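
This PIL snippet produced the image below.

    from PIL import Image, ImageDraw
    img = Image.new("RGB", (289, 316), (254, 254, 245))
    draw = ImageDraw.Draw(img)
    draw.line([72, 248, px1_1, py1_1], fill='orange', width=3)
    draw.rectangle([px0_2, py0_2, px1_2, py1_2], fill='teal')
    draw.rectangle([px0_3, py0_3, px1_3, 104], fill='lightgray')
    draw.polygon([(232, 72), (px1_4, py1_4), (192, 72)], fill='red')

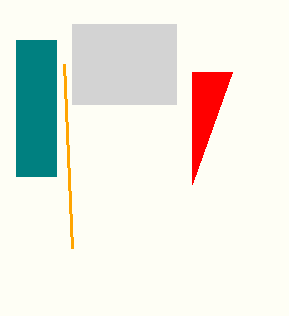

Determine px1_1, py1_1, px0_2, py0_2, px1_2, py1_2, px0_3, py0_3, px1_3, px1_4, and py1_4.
px1_1 = 64
py1_1 = 64
px0_2 = 16
py0_2 = 40
px1_2 = 56
py1_2 = 176
px0_3 = 72
py0_3 = 24
px1_3 = 176
px1_4 = 192
py1_4 = 184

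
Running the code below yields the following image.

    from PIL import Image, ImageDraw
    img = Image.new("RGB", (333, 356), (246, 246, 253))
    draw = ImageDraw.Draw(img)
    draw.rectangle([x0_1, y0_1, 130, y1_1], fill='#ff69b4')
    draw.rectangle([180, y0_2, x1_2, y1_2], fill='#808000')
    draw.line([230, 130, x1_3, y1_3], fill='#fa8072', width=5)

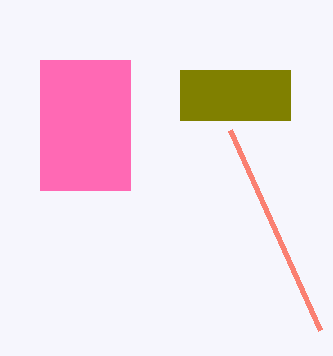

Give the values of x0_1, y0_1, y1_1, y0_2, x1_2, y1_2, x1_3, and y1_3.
x0_1 = 40, y0_1 = 60, y1_1 = 190, y0_2 = 70, x1_2 = 290, y1_2 = 120, x1_3 = 320, y1_3 = 330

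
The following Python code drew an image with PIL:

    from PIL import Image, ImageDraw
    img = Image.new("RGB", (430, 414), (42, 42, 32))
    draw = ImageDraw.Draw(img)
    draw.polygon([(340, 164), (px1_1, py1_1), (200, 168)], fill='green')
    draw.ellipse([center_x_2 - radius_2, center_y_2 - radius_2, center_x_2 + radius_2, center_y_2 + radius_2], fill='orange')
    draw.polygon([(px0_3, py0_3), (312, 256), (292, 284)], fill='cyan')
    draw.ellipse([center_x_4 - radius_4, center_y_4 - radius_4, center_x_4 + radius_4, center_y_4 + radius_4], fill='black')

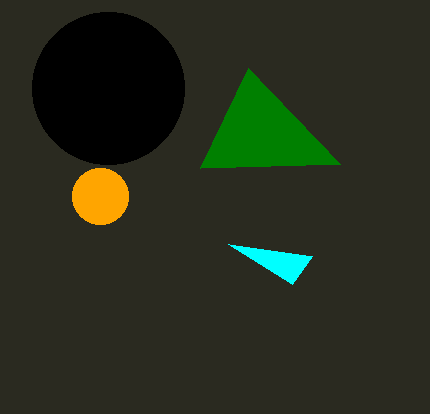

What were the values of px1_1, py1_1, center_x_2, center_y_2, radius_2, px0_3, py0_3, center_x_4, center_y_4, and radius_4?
px1_1 = 248
py1_1 = 68
center_x_2 = 100
center_y_2 = 196
radius_2 = 28
px0_3 = 228
py0_3 = 244
center_x_4 = 108
center_y_4 = 88
radius_4 = 76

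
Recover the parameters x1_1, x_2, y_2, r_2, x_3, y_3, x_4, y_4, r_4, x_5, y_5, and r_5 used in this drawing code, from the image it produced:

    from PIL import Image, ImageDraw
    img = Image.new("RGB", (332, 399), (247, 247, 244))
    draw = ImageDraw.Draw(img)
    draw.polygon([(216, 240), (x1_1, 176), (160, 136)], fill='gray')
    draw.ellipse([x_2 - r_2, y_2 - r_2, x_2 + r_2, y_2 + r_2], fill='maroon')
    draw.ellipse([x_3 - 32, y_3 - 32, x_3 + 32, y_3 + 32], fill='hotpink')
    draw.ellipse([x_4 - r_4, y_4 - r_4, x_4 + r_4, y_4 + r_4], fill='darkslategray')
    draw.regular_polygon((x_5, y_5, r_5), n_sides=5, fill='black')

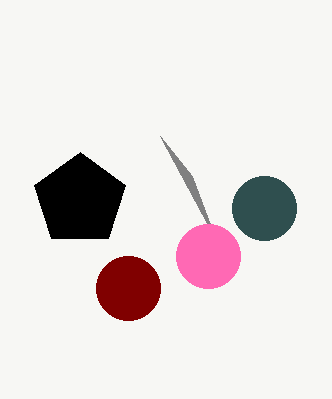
x1_1 = 192; x_2 = 128; y_2 = 288; r_2 = 32; x_3 = 208; y_3 = 256; x_4 = 264; y_4 = 208; r_4 = 32; x_5 = 80; y_5 = 200; r_5 = 48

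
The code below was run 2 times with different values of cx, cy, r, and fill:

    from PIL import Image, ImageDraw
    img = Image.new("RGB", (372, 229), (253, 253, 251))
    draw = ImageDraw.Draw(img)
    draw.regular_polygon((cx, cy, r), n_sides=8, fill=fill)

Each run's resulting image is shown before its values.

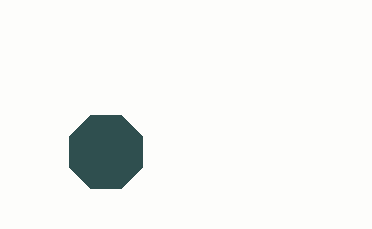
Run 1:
cx = 106; cy = 152; r = 40; fill = 'darkslategray'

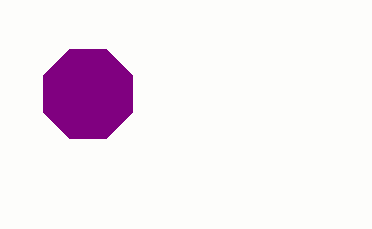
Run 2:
cx = 88; cy = 94; r = 48; fill = 'purple'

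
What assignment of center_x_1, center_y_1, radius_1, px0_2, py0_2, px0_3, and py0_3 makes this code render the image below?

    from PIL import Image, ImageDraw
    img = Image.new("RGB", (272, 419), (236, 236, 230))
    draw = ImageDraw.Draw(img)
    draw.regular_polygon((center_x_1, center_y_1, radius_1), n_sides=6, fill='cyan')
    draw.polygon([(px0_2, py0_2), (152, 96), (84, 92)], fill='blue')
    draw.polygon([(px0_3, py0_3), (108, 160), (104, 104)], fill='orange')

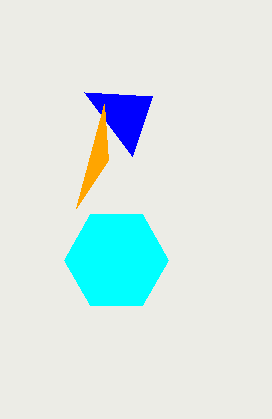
center_x_1 = 116; center_y_1 = 260; radius_1 = 52; px0_2 = 132; py0_2 = 156; px0_3 = 76; py0_3 = 208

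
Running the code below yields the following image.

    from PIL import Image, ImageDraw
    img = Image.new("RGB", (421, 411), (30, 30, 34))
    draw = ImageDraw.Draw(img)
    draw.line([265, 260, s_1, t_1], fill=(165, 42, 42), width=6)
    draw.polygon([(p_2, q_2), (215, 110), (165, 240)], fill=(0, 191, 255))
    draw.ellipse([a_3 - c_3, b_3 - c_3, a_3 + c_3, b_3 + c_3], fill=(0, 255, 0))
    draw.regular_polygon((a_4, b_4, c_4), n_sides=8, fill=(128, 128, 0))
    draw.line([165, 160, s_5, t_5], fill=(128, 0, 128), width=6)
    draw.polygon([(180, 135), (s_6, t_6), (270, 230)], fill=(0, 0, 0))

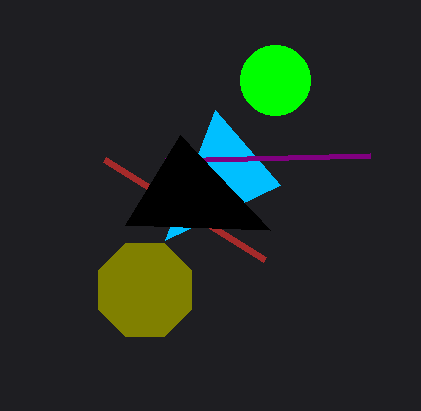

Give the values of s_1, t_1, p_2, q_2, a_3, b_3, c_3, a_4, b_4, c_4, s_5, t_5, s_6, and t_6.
s_1 = 105
t_1 = 160
p_2 = 280
q_2 = 185
a_3 = 275
b_3 = 80
c_3 = 35
a_4 = 145
b_4 = 290
c_4 = 50
s_5 = 370
t_5 = 155
s_6 = 125
t_6 = 225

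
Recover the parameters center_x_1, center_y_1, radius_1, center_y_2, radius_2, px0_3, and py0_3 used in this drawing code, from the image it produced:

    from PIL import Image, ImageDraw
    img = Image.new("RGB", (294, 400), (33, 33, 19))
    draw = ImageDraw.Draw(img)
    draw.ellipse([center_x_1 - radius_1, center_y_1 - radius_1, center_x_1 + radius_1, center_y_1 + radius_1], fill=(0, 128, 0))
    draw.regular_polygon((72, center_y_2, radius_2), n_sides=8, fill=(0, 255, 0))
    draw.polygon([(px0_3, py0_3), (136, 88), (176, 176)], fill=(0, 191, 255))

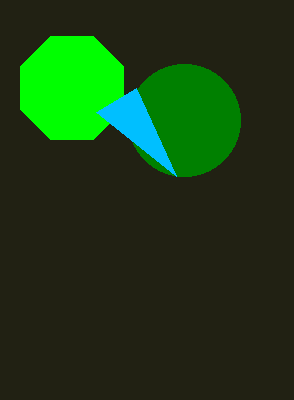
center_x_1 = 184; center_y_1 = 120; radius_1 = 56; center_y_2 = 88; radius_2 = 56; px0_3 = 96; py0_3 = 112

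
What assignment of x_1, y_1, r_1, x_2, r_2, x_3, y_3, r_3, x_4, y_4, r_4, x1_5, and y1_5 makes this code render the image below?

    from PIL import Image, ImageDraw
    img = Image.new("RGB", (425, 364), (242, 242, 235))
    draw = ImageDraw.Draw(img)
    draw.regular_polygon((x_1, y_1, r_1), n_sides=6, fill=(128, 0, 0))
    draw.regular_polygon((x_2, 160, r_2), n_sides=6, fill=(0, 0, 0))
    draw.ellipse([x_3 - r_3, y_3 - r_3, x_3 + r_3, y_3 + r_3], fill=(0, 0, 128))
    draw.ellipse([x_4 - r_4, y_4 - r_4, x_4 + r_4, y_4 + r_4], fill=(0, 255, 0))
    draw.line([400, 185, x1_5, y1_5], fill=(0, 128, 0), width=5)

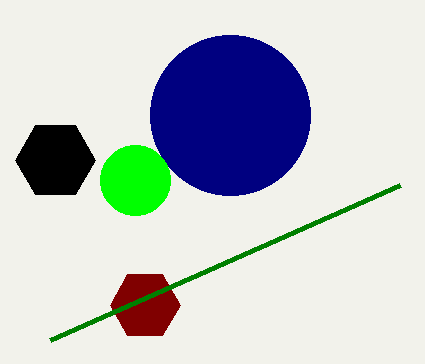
x_1 = 145; y_1 = 305; r_1 = 35; x_2 = 55; r_2 = 40; x_3 = 230; y_3 = 115; r_3 = 80; x_4 = 135; y_4 = 180; r_4 = 35; x1_5 = 50; y1_5 = 340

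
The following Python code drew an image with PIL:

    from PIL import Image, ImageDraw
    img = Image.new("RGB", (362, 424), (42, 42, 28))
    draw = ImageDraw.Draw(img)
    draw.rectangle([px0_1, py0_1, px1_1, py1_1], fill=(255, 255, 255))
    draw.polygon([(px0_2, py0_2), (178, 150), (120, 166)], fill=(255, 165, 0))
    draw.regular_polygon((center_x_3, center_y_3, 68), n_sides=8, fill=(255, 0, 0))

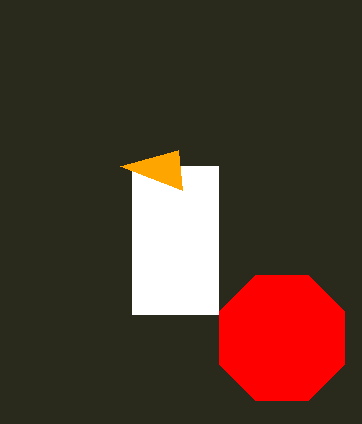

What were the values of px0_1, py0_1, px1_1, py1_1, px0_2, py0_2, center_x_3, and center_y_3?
px0_1 = 132
py0_1 = 166
px1_1 = 218
py1_1 = 314
px0_2 = 182
py0_2 = 190
center_x_3 = 282
center_y_3 = 338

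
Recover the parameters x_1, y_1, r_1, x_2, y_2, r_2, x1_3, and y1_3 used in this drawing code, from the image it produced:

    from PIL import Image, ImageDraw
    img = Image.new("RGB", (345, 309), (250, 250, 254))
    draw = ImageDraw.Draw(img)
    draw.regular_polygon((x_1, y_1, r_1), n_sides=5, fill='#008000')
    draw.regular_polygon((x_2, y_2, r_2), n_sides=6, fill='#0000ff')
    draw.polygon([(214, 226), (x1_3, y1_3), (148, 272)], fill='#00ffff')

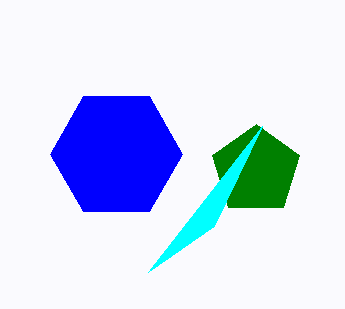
x_1 = 256, y_1 = 170, r_1 = 46, x_2 = 116, y_2 = 154, r_2 = 66, x1_3 = 262, y1_3 = 126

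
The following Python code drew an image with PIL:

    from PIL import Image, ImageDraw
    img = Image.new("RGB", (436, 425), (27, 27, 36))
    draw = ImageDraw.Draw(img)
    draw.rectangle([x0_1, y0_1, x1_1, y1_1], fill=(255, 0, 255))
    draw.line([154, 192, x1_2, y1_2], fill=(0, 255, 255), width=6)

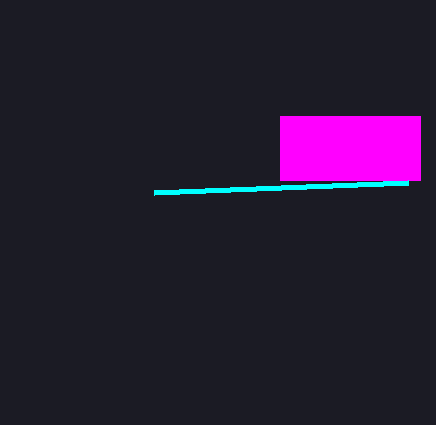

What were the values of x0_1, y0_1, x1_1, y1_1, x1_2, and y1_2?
x0_1 = 280
y0_1 = 116
x1_1 = 420
y1_1 = 180
x1_2 = 408
y1_2 = 182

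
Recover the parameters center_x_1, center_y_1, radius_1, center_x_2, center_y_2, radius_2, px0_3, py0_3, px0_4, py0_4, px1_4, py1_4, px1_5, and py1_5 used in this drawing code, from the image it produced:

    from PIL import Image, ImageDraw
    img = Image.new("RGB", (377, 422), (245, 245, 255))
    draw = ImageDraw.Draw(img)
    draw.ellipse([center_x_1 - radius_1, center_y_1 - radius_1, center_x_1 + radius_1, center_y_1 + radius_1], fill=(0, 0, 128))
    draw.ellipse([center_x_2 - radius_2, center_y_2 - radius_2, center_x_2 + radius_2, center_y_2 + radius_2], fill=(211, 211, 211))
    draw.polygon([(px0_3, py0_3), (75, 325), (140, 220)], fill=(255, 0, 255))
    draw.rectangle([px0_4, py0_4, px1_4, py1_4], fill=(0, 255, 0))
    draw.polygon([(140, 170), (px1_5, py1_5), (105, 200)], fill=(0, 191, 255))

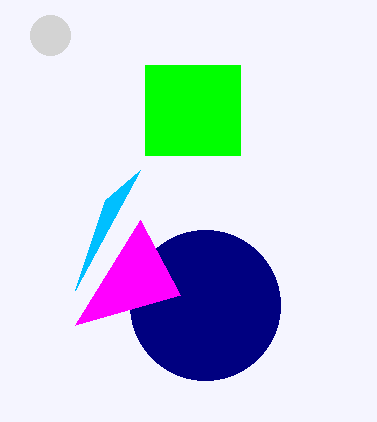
center_x_1 = 205
center_y_1 = 305
radius_1 = 75
center_x_2 = 50
center_y_2 = 35
radius_2 = 20
px0_3 = 180
py0_3 = 295
px0_4 = 145
py0_4 = 65
px1_4 = 240
py1_4 = 155
px1_5 = 75
py1_5 = 290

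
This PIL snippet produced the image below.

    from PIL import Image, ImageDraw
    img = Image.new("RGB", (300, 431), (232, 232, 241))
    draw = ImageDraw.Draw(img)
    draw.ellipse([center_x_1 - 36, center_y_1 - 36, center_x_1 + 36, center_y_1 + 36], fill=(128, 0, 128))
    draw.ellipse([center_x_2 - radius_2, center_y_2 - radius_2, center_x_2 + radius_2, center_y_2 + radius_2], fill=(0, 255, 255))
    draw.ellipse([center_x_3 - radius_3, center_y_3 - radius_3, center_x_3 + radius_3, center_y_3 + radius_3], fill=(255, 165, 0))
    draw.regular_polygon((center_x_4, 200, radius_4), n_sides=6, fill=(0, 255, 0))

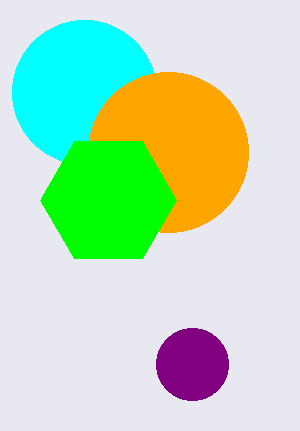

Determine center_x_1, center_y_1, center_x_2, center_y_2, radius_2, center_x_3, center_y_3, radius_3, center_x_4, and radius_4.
center_x_1 = 192, center_y_1 = 364, center_x_2 = 84, center_y_2 = 92, radius_2 = 72, center_x_3 = 168, center_y_3 = 152, radius_3 = 80, center_x_4 = 108, radius_4 = 68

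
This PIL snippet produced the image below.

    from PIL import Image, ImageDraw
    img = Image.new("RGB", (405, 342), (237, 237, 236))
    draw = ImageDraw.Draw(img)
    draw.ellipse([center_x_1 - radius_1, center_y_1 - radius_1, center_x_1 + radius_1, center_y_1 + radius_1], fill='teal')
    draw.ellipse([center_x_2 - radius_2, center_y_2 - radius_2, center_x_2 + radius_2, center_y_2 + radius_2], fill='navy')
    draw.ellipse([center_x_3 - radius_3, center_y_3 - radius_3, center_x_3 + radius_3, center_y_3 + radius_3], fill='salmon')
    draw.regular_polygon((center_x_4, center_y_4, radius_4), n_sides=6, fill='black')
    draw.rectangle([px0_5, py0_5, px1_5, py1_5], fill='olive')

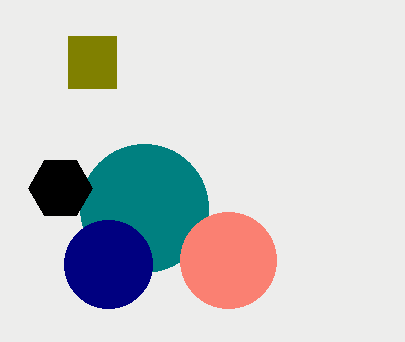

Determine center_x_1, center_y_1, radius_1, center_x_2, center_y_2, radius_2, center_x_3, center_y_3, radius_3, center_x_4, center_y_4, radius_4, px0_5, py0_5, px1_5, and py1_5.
center_x_1 = 144
center_y_1 = 208
radius_1 = 64
center_x_2 = 108
center_y_2 = 264
radius_2 = 44
center_x_3 = 228
center_y_3 = 260
radius_3 = 48
center_x_4 = 60
center_y_4 = 188
radius_4 = 32
px0_5 = 68
py0_5 = 36
px1_5 = 116
py1_5 = 88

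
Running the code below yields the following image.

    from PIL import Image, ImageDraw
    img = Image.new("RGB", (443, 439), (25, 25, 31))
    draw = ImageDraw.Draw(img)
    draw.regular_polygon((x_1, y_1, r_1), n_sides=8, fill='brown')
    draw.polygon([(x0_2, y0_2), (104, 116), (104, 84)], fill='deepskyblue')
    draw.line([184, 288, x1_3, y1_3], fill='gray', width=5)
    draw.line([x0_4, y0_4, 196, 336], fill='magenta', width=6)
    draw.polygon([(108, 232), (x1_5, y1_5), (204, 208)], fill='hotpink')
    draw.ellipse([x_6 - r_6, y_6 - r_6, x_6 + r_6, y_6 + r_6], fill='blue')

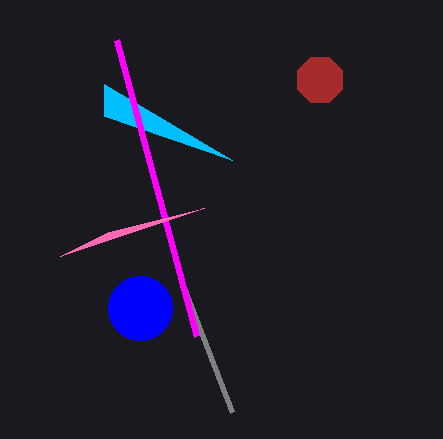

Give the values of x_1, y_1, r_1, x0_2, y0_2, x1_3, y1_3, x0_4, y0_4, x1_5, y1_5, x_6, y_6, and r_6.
x_1 = 320, y_1 = 80, r_1 = 24, x0_2 = 232, y0_2 = 160, x1_3 = 232, y1_3 = 412, x0_4 = 116, y0_4 = 40, x1_5 = 60, y1_5 = 256, x_6 = 140, y_6 = 308, r_6 = 32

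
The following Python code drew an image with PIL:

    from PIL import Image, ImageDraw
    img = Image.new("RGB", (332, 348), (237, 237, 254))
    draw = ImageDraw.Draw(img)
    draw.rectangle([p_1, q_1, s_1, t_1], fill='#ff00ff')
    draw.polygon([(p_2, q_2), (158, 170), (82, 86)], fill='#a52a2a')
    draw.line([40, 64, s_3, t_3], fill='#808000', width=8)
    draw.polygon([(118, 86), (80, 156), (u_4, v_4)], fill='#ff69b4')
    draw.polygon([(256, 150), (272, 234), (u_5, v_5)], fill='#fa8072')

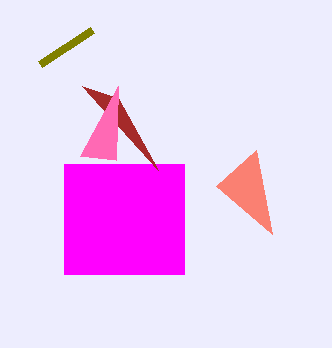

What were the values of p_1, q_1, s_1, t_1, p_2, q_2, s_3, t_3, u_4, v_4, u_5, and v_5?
p_1 = 64; q_1 = 164; s_1 = 184; t_1 = 274; p_2 = 118; q_2 = 98; s_3 = 92; t_3 = 30; u_4 = 116; v_4 = 160; u_5 = 216; v_5 = 186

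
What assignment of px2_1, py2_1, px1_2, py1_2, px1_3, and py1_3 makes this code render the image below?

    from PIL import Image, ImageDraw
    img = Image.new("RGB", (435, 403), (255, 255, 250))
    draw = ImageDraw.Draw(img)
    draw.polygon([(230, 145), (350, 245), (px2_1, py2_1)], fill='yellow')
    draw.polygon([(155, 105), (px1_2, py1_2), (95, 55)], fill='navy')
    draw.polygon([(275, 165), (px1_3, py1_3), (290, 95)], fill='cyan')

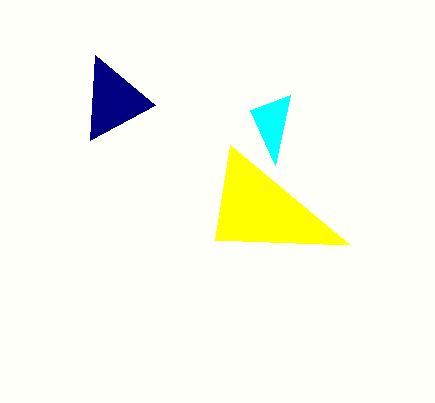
px2_1 = 215; py2_1 = 240; px1_2 = 90; py1_2 = 140; px1_3 = 250; py1_3 = 110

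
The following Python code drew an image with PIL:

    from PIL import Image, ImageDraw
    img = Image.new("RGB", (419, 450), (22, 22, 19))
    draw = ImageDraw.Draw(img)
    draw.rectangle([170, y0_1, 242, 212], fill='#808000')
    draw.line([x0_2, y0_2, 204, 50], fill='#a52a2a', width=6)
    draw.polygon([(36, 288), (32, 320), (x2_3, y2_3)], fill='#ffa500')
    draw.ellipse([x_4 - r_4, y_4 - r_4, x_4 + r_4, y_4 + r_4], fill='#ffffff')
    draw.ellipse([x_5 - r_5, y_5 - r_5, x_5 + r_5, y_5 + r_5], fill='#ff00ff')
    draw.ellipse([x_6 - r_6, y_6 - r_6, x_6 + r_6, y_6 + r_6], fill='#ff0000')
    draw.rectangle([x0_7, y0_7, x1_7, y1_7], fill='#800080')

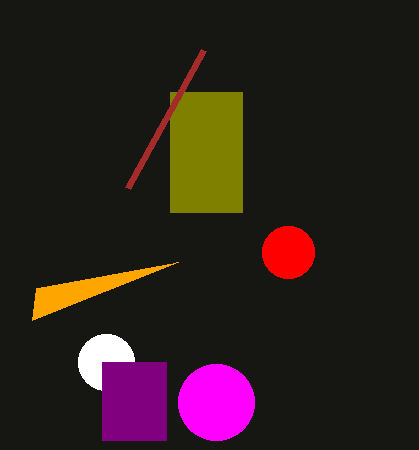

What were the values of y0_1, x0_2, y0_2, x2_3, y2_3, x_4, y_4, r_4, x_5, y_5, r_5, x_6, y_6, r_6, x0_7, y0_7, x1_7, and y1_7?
y0_1 = 92; x0_2 = 128; y0_2 = 188; x2_3 = 178; y2_3 = 262; x_4 = 106; y_4 = 362; r_4 = 28; x_5 = 216; y_5 = 402; r_5 = 38; x_6 = 288; y_6 = 252; r_6 = 26; x0_7 = 102; y0_7 = 362; x1_7 = 166; y1_7 = 440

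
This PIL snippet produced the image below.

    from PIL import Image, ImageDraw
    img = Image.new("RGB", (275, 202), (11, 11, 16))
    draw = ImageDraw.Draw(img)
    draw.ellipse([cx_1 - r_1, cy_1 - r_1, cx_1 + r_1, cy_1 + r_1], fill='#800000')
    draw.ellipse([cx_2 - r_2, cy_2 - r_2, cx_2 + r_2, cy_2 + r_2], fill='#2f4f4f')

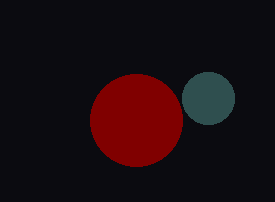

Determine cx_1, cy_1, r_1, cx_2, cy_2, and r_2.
cx_1 = 136; cy_1 = 120; r_1 = 46; cx_2 = 208; cy_2 = 98; r_2 = 26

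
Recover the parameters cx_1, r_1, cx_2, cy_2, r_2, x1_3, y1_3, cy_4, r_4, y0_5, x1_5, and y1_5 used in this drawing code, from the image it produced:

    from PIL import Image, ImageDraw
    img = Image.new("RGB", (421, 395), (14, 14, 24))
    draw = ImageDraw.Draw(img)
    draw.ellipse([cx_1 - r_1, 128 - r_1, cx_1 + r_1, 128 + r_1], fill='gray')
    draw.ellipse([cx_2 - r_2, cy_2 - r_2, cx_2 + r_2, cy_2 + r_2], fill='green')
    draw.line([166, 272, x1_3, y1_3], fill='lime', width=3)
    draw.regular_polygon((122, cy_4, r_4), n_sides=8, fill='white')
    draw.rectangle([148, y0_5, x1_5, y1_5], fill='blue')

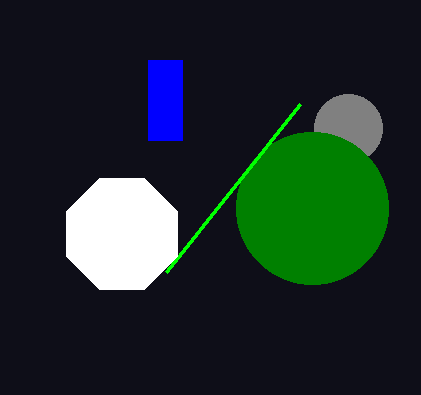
cx_1 = 348, r_1 = 34, cx_2 = 312, cy_2 = 208, r_2 = 76, x1_3 = 300, y1_3 = 104, cy_4 = 234, r_4 = 60, y0_5 = 60, x1_5 = 182, y1_5 = 140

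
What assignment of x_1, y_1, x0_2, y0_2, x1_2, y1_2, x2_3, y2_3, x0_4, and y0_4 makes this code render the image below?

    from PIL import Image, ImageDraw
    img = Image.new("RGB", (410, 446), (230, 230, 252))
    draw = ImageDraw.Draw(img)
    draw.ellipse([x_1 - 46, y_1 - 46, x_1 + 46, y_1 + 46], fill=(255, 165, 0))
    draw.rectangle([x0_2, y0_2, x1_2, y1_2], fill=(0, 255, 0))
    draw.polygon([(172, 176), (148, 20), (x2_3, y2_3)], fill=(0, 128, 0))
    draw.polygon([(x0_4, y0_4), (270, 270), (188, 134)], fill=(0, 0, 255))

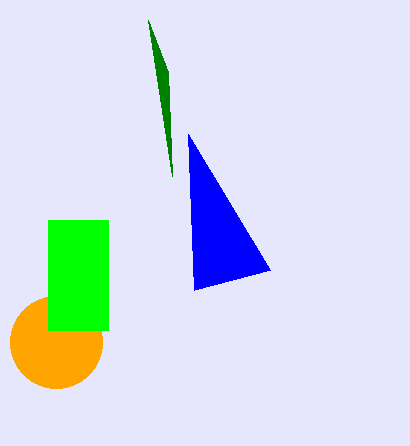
x_1 = 56; y_1 = 342; x0_2 = 48; y0_2 = 220; x1_2 = 108; y1_2 = 330; x2_3 = 168; y2_3 = 72; x0_4 = 194; y0_4 = 290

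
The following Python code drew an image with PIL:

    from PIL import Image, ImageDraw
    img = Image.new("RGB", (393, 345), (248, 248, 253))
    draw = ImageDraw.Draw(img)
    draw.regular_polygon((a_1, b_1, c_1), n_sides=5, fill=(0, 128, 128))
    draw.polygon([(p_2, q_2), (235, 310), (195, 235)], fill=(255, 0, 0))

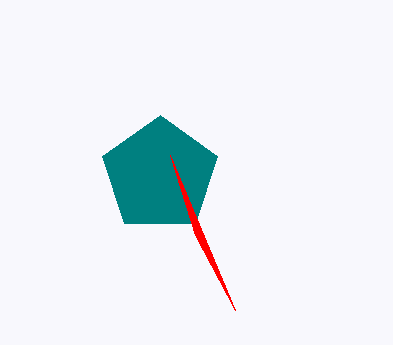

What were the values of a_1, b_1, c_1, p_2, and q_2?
a_1 = 160; b_1 = 175; c_1 = 60; p_2 = 170; q_2 = 155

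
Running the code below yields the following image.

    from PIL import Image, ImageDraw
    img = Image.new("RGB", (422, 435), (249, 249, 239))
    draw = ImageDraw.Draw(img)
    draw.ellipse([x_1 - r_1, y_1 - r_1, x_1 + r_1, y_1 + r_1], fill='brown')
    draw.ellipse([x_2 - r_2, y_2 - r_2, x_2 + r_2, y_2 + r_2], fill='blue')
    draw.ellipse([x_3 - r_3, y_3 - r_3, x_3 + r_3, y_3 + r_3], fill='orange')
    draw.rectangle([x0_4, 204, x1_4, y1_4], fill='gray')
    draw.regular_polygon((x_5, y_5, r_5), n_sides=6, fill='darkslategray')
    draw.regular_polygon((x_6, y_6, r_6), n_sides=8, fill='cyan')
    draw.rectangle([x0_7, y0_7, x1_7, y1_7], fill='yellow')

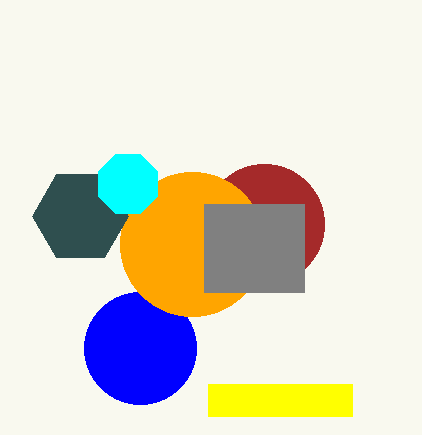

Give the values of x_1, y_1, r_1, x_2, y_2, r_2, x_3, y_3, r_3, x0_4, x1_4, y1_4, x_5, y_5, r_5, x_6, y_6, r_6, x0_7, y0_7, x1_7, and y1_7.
x_1 = 264
y_1 = 224
r_1 = 60
x_2 = 140
y_2 = 348
r_2 = 56
x_3 = 192
y_3 = 244
r_3 = 72
x0_4 = 204
x1_4 = 304
y1_4 = 292
x_5 = 80
y_5 = 216
r_5 = 48
x_6 = 128
y_6 = 184
r_6 = 32
x0_7 = 208
y0_7 = 384
x1_7 = 352
y1_7 = 416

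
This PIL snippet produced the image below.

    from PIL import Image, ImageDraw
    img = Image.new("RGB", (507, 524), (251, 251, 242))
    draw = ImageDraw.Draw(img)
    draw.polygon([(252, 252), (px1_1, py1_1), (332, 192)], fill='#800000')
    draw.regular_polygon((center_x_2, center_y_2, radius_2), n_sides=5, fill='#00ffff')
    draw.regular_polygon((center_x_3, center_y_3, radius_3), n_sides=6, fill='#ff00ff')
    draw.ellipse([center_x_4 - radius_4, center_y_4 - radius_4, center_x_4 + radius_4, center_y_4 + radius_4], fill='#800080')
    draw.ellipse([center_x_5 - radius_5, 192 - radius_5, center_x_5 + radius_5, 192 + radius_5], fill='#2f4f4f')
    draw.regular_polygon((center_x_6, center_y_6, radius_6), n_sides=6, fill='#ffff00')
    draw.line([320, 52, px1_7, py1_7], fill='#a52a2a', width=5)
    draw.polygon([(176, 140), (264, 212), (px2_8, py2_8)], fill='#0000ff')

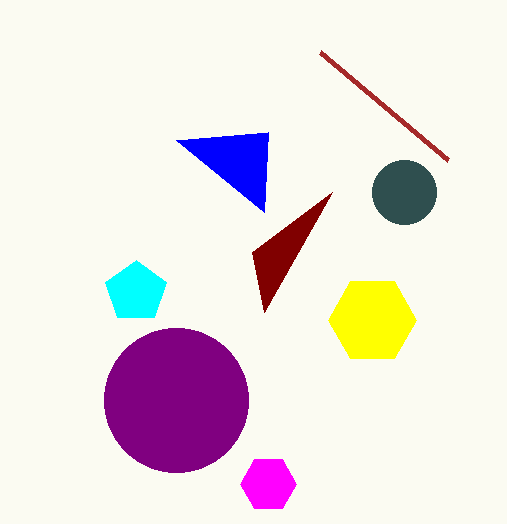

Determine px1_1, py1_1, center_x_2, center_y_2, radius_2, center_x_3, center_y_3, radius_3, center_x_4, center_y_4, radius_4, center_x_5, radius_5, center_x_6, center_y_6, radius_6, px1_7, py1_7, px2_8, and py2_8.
px1_1 = 264; py1_1 = 312; center_x_2 = 136; center_y_2 = 292; radius_2 = 32; center_x_3 = 268; center_y_3 = 484; radius_3 = 28; center_x_4 = 176; center_y_4 = 400; radius_4 = 72; center_x_5 = 404; radius_5 = 32; center_x_6 = 372; center_y_6 = 320; radius_6 = 44; px1_7 = 448; py1_7 = 160; px2_8 = 268; py2_8 = 132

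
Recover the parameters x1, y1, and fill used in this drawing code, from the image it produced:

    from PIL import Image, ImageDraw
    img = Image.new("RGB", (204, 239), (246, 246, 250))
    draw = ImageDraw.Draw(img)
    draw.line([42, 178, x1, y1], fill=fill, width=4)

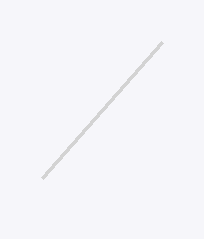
x1 = 162, y1 = 42, fill = 'lightgray'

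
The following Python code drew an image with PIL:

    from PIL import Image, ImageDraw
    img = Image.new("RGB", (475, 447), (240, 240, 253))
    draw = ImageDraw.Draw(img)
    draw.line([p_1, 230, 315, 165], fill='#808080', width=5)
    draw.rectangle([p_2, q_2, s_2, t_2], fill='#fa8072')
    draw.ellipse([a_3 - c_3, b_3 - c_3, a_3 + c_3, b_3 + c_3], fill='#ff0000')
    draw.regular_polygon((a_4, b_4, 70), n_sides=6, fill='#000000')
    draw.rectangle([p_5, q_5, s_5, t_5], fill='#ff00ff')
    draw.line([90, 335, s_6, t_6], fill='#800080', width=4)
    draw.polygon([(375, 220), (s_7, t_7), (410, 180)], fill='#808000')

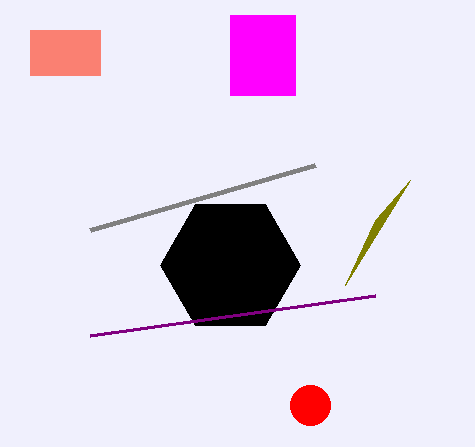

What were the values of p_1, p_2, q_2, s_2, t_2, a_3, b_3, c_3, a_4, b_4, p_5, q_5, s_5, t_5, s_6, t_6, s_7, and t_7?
p_1 = 90
p_2 = 30
q_2 = 30
s_2 = 100
t_2 = 75
a_3 = 310
b_3 = 405
c_3 = 20
a_4 = 230
b_4 = 265
p_5 = 230
q_5 = 15
s_5 = 295
t_5 = 95
s_6 = 375
t_6 = 295
s_7 = 345
t_7 = 285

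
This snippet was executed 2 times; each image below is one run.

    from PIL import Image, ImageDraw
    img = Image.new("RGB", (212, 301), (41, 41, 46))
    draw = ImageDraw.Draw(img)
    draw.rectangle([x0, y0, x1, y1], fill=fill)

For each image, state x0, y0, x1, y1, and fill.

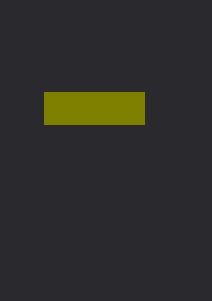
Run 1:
x0 = 44
y0 = 92
x1 = 144
y1 = 124
fill = 'olive'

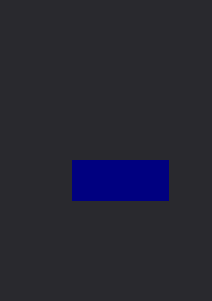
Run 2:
x0 = 72; y0 = 160; x1 = 168; y1 = 200; fill = 'navy'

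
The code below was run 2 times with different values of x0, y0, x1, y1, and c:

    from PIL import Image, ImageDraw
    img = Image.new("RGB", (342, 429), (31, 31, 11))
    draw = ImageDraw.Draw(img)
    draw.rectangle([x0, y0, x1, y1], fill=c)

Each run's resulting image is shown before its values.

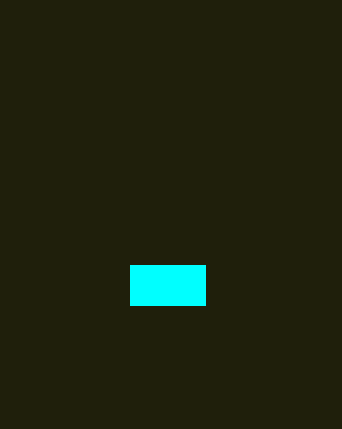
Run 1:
x0 = 130; y0 = 265; x1 = 205; y1 = 305; c = 'cyan'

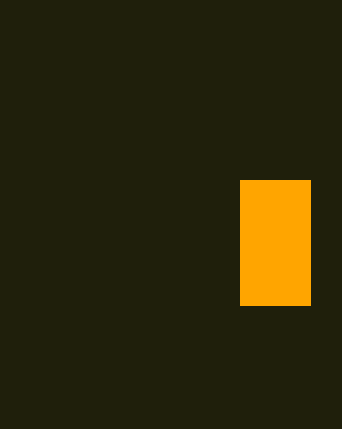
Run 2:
x0 = 240; y0 = 180; x1 = 310; y1 = 305; c = 'orange'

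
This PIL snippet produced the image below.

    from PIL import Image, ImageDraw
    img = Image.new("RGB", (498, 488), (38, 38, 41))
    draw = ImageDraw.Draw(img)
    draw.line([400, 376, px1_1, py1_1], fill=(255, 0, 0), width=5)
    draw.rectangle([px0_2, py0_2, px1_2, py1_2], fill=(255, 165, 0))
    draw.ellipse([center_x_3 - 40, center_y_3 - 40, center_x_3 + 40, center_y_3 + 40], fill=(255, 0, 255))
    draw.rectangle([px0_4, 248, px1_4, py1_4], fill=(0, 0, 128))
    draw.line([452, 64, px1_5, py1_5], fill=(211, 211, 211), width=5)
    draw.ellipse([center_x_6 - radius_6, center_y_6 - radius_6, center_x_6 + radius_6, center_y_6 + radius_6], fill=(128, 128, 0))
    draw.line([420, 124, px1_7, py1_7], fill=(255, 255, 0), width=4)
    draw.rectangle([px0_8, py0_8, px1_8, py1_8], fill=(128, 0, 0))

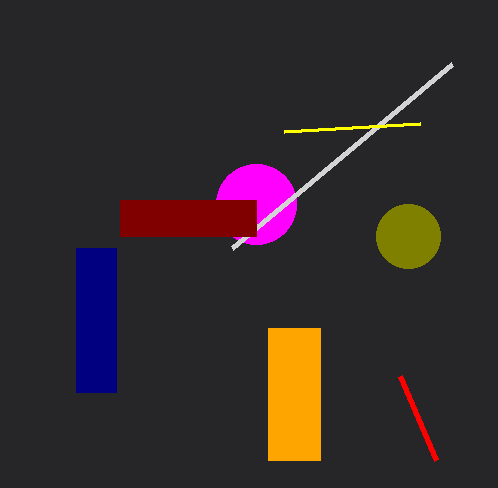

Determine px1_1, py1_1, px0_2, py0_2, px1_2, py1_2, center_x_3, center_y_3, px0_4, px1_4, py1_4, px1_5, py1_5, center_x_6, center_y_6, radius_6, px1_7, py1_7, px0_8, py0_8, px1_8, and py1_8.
px1_1 = 436; py1_1 = 460; px0_2 = 268; py0_2 = 328; px1_2 = 320; py1_2 = 460; center_x_3 = 256; center_y_3 = 204; px0_4 = 76; px1_4 = 116; py1_4 = 392; px1_5 = 232; py1_5 = 248; center_x_6 = 408; center_y_6 = 236; radius_6 = 32; px1_7 = 284; py1_7 = 132; px0_8 = 120; py0_8 = 200; px1_8 = 256; py1_8 = 236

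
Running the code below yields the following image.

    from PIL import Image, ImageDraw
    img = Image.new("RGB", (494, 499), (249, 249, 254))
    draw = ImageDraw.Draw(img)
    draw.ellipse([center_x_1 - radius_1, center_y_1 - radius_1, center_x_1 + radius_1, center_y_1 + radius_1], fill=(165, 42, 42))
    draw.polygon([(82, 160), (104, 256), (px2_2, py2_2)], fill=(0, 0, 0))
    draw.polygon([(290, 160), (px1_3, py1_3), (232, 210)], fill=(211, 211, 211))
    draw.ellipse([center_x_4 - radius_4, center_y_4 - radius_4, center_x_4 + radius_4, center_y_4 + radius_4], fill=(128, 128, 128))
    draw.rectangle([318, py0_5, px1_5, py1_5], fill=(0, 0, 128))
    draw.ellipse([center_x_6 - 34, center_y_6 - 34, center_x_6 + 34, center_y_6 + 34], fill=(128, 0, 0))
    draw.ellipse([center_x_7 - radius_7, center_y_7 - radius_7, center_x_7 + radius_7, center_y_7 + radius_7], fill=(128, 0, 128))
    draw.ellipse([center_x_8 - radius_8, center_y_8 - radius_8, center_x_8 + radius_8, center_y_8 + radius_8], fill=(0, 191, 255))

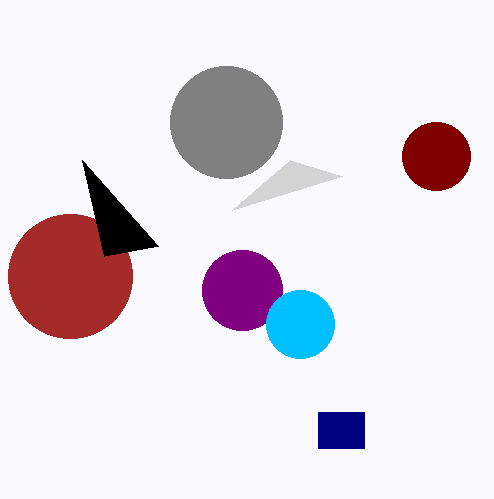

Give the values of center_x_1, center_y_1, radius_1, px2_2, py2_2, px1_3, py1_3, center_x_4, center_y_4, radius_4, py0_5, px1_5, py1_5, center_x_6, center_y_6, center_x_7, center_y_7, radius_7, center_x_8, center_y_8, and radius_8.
center_x_1 = 70
center_y_1 = 276
radius_1 = 62
px2_2 = 158
py2_2 = 246
px1_3 = 342
py1_3 = 176
center_x_4 = 226
center_y_4 = 122
radius_4 = 56
py0_5 = 412
px1_5 = 364
py1_5 = 448
center_x_6 = 436
center_y_6 = 156
center_x_7 = 242
center_y_7 = 290
radius_7 = 40
center_x_8 = 300
center_y_8 = 324
radius_8 = 34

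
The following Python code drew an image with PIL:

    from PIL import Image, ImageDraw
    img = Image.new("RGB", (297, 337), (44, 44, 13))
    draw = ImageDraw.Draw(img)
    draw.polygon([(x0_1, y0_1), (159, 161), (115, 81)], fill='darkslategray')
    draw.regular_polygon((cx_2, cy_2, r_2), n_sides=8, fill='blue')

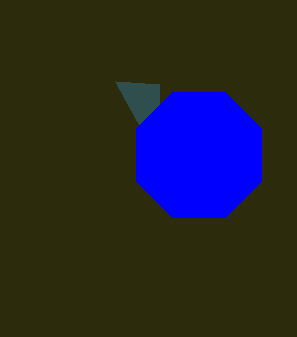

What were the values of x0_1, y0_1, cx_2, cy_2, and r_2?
x0_1 = 159
y0_1 = 84
cx_2 = 199
cy_2 = 155
r_2 = 68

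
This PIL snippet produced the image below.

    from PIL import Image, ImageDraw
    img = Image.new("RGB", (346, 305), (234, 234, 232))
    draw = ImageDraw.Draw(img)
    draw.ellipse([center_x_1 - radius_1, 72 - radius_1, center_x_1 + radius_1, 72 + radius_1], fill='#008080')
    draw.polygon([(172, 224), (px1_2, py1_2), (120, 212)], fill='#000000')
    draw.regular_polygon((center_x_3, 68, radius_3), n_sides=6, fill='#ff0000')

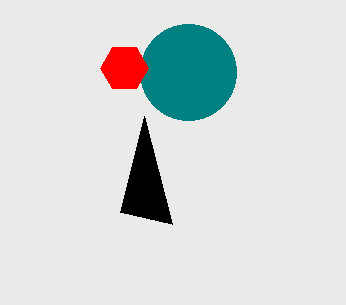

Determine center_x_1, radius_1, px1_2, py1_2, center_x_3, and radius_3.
center_x_1 = 188, radius_1 = 48, px1_2 = 144, py1_2 = 116, center_x_3 = 124, radius_3 = 24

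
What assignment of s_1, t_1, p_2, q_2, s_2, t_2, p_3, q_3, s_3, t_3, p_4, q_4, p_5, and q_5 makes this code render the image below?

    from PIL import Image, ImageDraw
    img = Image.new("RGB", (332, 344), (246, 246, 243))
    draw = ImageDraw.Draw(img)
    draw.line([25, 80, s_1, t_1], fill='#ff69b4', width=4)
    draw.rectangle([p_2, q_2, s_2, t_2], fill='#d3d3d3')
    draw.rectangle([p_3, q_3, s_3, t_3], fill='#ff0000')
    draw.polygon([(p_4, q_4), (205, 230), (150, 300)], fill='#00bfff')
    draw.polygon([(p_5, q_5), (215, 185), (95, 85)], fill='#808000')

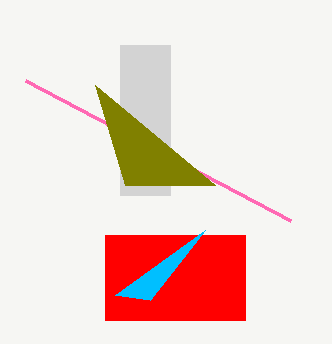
s_1 = 290; t_1 = 220; p_2 = 120; q_2 = 45; s_2 = 170; t_2 = 195; p_3 = 105; q_3 = 235; s_3 = 245; t_3 = 320; p_4 = 115; q_4 = 295; p_5 = 125; q_5 = 185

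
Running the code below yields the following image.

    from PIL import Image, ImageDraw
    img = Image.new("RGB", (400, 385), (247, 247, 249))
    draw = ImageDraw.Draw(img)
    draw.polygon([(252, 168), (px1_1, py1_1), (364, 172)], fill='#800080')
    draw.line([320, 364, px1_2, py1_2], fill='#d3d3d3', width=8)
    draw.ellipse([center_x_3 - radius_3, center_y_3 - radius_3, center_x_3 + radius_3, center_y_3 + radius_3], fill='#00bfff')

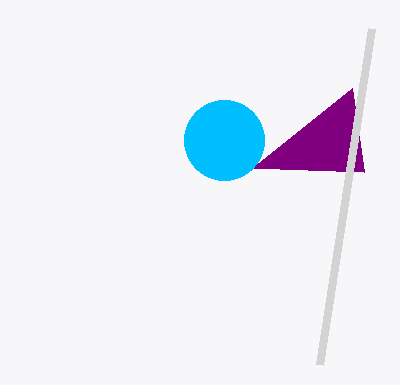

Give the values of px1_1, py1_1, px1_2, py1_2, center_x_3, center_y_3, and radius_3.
px1_1 = 352, py1_1 = 88, px1_2 = 372, py1_2 = 28, center_x_3 = 224, center_y_3 = 140, radius_3 = 40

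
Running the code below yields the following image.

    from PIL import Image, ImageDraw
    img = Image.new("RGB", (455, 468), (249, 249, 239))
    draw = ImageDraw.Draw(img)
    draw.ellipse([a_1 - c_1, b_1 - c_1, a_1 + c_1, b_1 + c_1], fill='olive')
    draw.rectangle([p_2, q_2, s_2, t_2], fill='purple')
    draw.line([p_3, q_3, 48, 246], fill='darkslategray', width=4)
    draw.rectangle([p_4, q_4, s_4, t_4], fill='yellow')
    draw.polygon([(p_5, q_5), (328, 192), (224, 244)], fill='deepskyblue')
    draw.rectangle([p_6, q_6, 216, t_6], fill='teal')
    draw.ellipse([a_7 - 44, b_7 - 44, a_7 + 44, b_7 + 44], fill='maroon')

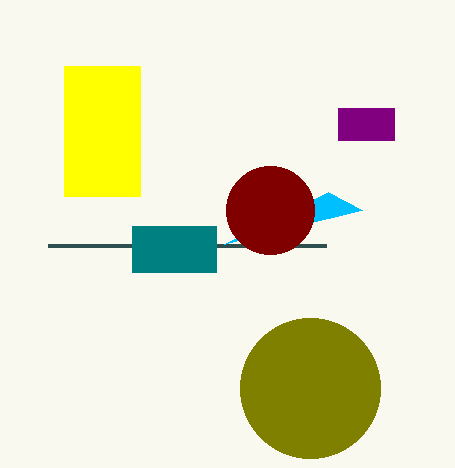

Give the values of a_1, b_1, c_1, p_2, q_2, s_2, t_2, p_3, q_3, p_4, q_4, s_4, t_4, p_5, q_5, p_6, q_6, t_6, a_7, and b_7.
a_1 = 310; b_1 = 388; c_1 = 70; p_2 = 338; q_2 = 108; s_2 = 394; t_2 = 140; p_3 = 326; q_3 = 246; p_4 = 64; q_4 = 66; s_4 = 140; t_4 = 196; p_5 = 362; q_5 = 210; p_6 = 132; q_6 = 226; t_6 = 272; a_7 = 270; b_7 = 210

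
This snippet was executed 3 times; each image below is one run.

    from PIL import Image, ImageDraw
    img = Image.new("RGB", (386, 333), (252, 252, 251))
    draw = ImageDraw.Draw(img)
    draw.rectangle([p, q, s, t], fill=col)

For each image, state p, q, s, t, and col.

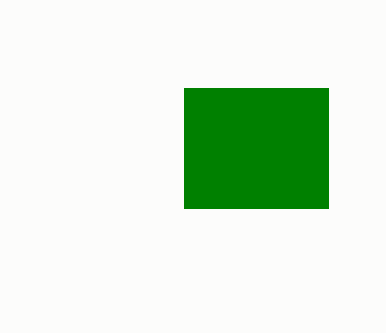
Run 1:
p = 184; q = 88; s = 328; t = 208; col = 'green'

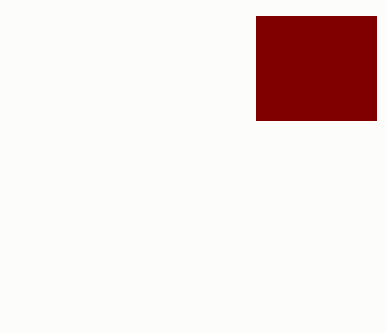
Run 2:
p = 256; q = 16; s = 376; t = 120; col = 'maroon'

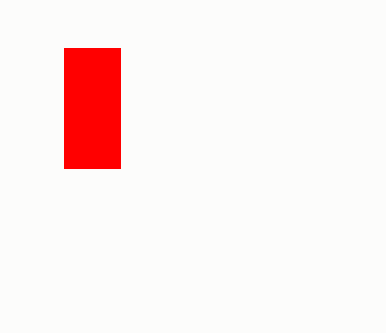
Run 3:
p = 64
q = 48
s = 120
t = 168
col = 'red'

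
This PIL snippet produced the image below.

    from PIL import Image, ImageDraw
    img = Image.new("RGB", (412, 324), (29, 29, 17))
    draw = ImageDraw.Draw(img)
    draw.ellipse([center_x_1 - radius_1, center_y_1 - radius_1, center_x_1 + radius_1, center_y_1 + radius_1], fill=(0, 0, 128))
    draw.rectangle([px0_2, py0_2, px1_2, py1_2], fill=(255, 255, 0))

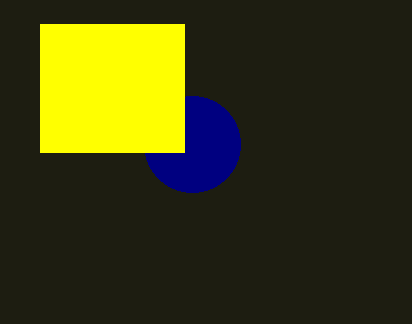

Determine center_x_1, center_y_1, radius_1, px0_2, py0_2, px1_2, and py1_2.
center_x_1 = 192; center_y_1 = 144; radius_1 = 48; px0_2 = 40; py0_2 = 24; px1_2 = 184; py1_2 = 152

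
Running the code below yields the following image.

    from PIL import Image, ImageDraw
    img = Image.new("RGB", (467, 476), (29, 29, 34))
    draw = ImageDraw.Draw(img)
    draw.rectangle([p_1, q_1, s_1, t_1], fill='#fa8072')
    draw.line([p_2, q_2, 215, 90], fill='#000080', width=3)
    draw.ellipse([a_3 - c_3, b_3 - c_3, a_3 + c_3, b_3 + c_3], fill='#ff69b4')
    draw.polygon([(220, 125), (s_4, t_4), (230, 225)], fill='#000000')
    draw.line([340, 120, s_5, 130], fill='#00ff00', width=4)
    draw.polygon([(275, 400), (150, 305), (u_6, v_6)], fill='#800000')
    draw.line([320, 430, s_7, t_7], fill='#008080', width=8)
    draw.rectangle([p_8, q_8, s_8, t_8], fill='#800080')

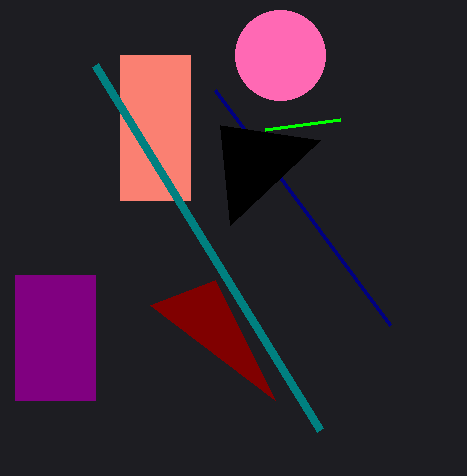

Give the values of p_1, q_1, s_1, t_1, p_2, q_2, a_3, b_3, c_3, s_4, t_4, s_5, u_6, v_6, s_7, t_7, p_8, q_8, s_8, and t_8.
p_1 = 120; q_1 = 55; s_1 = 190; t_1 = 200; p_2 = 390; q_2 = 325; a_3 = 280; b_3 = 55; c_3 = 45; s_4 = 320; t_4 = 140; s_5 = 265; u_6 = 215; v_6 = 280; s_7 = 95; t_7 = 65; p_8 = 15; q_8 = 275; s_8 = 95; t_8 = 400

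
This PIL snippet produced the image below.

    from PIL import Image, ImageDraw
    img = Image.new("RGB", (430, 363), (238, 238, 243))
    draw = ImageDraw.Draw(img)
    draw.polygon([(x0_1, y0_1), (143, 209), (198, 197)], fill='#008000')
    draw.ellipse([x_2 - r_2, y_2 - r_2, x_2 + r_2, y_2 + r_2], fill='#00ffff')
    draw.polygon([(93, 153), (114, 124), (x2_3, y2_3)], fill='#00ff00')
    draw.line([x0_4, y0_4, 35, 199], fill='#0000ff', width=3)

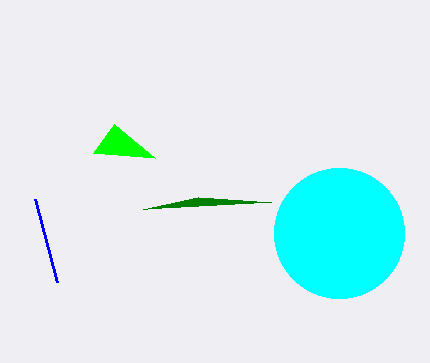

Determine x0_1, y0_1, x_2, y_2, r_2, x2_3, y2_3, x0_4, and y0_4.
x0_1 = 271; y0_1 = 202; x_2 = 339; y_2 = 233; r_2 = 65; x2_3 = 155; y2_3 = 158; x0_4 = 57; y0_4 = 282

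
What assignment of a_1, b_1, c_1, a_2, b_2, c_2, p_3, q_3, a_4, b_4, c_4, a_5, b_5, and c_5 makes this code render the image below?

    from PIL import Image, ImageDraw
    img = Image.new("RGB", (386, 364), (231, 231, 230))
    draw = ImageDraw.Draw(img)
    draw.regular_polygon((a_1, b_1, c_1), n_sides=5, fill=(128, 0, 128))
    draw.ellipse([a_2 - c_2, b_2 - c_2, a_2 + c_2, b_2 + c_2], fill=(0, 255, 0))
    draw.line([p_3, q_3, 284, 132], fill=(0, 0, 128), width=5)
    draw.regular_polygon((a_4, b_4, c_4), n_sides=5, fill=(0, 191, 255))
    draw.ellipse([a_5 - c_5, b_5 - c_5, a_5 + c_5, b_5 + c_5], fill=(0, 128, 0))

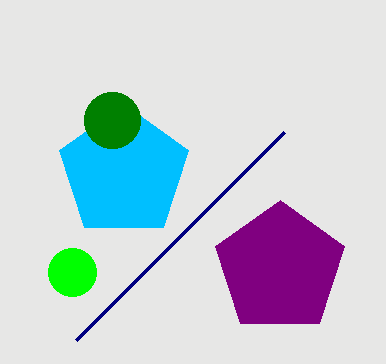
a_1 = 280, b_1 = 268, c_1 = 68, a_2 = 72, b_2 = 272, c_2 = 24, p_3 = 76, q_3 = 340, a_4 = 124, b_4 = 172, c_4 = 68, a_5 = 112, b_5 = 120, c_5 = 28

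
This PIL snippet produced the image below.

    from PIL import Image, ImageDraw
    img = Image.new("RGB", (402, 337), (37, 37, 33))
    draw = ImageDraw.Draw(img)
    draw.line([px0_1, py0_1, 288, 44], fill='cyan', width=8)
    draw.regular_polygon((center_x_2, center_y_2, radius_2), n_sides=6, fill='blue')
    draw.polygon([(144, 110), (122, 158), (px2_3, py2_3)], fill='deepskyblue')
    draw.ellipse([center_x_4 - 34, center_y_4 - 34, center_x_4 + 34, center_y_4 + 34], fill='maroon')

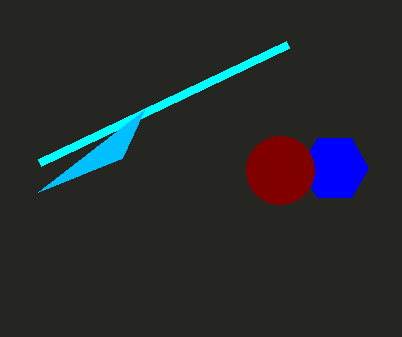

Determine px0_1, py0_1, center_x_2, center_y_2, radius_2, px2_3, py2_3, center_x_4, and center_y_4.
px0_1 = 40; py0_1 = 162; center_x_2 = 334; center_y_2 = 168; radius_2 = 34; px2_3 = 38; py2_3 = 192; center_x_4 = 280; center_y_4 = 170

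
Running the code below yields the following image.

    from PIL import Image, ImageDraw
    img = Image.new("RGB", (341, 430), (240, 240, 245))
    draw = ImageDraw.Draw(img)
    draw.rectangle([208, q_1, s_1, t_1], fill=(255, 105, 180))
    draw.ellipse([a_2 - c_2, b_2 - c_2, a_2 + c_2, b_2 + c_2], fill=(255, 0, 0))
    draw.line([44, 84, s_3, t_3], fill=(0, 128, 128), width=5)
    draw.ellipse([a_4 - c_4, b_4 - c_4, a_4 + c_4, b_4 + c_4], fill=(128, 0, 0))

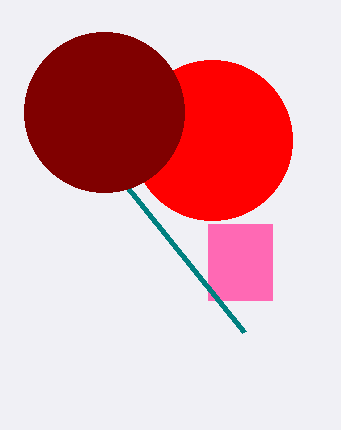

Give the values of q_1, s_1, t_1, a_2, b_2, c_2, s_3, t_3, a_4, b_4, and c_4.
q_1 = 224
s_1 = 272
t_1 = 300
a_2 = 212
b_2 = 140
c_2 = 80
s_3 = 244
t_3 = 332
a_4 = 104
b_4 = 112
c_4 = 80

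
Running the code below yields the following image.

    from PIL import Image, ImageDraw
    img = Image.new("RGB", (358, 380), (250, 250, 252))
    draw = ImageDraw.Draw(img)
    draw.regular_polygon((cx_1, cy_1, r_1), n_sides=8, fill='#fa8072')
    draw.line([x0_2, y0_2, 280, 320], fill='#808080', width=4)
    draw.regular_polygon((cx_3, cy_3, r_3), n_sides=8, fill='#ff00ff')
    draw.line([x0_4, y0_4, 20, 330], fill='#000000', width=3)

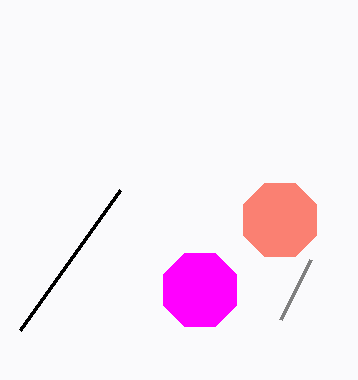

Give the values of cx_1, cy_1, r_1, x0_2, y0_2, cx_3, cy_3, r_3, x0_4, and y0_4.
cx_1 = 280; cy_1 = 220; r_1 = 40; x0_2 = 310; y0_2 = 260; cx_3 = 200; cy_3 = 290; r_3 = 40; x0_4 = 120; y0_4 = 190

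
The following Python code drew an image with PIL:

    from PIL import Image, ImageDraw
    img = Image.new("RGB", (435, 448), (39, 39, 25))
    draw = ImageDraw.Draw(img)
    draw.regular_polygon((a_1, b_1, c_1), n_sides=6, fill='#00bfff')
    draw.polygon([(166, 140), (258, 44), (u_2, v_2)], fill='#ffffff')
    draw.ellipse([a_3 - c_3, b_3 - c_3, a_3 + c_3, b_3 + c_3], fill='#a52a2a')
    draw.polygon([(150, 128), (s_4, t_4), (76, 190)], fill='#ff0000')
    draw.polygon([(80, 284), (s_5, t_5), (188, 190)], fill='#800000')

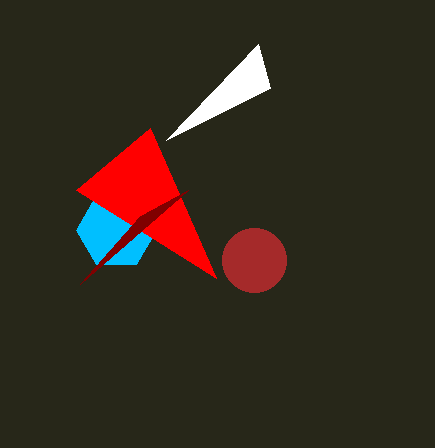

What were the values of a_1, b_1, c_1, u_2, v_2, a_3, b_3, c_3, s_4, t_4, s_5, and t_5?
a_1 = 116; b_1 = 230; c_1 = 40; u_2 = 270; v_2 = 88; a_3 = 254; b_3 = 260; c_3 = 32; s_4 = 216; t_4 = 278; s_5 = 140; t_5 = 216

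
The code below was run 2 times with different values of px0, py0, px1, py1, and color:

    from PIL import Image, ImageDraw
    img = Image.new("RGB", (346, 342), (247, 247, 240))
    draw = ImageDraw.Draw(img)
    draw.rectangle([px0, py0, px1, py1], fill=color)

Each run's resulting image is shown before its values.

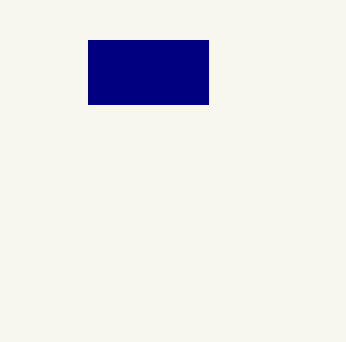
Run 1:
px0 = 88
py0 = 40
px1 = 208
py1 = 104
color = 'navy'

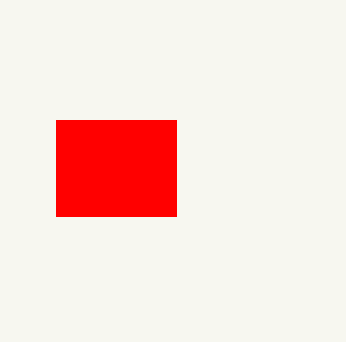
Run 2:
px0 = 56
py0 = 120
px1 = 176
py1 = 216
color = 'red'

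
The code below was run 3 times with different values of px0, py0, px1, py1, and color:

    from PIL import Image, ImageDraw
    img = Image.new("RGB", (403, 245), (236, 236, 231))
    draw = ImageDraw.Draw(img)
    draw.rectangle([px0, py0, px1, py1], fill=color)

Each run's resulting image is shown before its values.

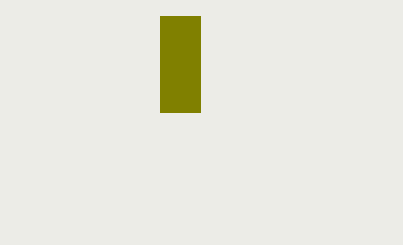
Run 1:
px0 = 160; py0 = 16; px1 = 200; py1 = 112; color = 'olive'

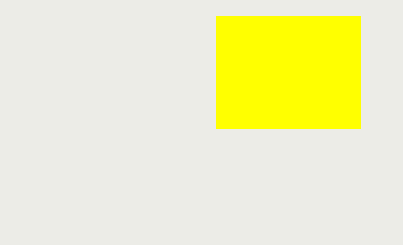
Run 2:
px0 = 216; py0 = 16; px1 = 360; py1 = 128; color = 'yellow'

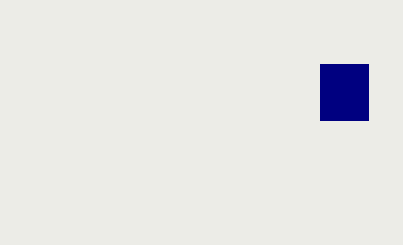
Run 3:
px0 = 320, py0 = 64, px1 = 368, py1 = 120, color = 'navy'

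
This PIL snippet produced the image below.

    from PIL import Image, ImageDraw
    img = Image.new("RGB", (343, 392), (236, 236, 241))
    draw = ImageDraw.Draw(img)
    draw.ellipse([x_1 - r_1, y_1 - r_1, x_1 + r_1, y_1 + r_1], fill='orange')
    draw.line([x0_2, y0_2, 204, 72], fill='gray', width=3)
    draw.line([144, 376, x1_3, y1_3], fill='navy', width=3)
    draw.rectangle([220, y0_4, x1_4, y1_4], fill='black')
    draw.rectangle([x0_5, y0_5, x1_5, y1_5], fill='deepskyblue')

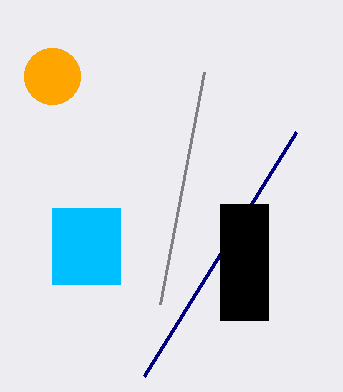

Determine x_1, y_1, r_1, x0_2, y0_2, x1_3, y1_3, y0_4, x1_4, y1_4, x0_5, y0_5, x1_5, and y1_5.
x_1 = 52; y_1 = 76; r_1 = 28; x0_2 = 160; y0_2 = 304; x1_3 = 296; y1_3 = 132; y0_4 = 204; x1_4 = 268; y1_4 = 320; x0_5 = 52; y0_5 = 208; x1_5 = 120; y1_5 = 284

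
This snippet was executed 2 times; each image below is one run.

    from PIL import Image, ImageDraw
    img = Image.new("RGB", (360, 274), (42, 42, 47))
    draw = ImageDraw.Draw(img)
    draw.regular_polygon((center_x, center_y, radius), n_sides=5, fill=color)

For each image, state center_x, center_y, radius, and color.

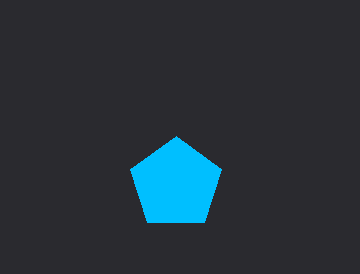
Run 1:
center_x = 176; center_y = 184; radius = 48; color = 'deepskyblue'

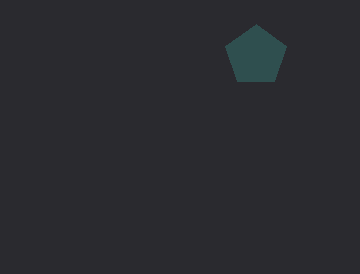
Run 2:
center_x = 256; center_y = 56; radius = 32; color = 'darkslategray'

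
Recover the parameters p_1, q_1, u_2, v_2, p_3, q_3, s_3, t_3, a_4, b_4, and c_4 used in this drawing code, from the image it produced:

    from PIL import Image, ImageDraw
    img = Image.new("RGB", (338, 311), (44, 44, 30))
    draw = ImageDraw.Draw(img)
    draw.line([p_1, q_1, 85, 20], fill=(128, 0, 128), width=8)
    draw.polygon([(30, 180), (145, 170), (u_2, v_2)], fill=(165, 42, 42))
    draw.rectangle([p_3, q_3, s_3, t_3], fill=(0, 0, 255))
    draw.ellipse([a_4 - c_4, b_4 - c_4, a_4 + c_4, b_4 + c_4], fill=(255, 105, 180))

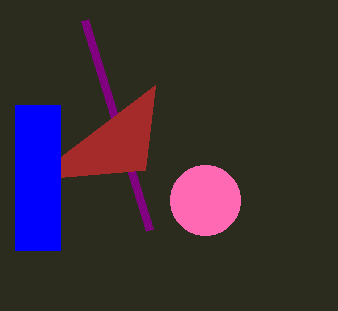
p_1 = 150
q_1 = 230
u_2 = 155
v_2 = 85
p_3 = 15
q_3 = 105
s_3 = 60
t_3 = 250
a_4 = 205
b_4 = 200
c_4 = 35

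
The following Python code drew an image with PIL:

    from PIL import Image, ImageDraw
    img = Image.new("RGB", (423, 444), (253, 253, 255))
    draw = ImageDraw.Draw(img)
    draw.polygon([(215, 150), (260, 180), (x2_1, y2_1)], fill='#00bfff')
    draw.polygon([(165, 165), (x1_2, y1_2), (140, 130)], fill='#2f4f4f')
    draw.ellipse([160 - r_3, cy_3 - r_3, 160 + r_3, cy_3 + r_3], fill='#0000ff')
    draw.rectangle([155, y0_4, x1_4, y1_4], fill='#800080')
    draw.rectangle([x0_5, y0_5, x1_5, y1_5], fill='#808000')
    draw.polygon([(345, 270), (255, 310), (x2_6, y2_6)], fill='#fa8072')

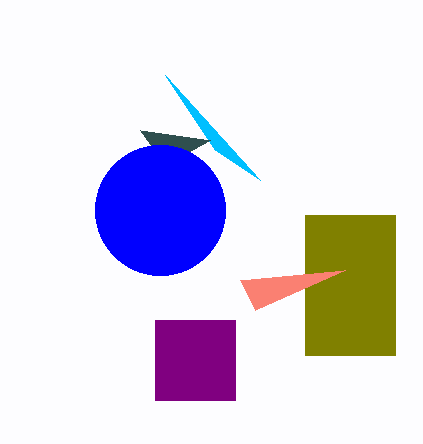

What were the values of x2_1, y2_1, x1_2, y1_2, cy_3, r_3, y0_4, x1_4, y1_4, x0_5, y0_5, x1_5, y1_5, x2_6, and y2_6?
x2_1 = 165; y2_1 = 75; x1_2 = 210; y1_2 = 140; cy_3 = 210; r_3 = 65; y0_4 = 320; x1_4 = 235; y1_4 = 400; x0_5 = 305; y0_5 = 215; x1_5 = 395; y1_5 = 355; x2_6 = 240; y2_6 = 280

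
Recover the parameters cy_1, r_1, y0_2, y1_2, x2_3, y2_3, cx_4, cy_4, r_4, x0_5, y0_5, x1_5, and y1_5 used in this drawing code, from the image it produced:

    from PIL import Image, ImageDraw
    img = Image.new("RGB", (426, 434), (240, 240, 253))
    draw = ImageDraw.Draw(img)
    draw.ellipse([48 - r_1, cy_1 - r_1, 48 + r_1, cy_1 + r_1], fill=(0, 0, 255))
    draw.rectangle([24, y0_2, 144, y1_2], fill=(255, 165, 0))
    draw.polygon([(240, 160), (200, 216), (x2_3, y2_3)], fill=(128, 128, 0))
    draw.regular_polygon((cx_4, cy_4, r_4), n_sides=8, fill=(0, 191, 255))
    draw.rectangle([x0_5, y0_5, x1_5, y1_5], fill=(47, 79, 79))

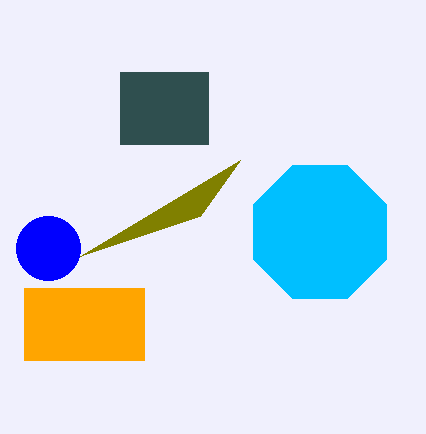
cy_1 = 248
r_1 = 32
y0_2 = 288
y1_2 = 360
x2_3 = 80
y2_3 = 256
cx_4 = 320
cy_4 = 232
r_4 = 72
x0_5 = 120
y0_5 = 72
x1_5 = 208
y1_5 = 144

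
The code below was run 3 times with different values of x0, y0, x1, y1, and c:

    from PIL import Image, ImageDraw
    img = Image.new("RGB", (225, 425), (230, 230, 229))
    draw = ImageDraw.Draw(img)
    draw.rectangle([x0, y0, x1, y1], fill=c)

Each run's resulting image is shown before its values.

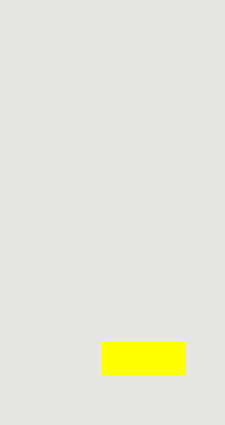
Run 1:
x0 = 102; y0 = 342; x1 = 185; y1 = 374; c = 'yellow'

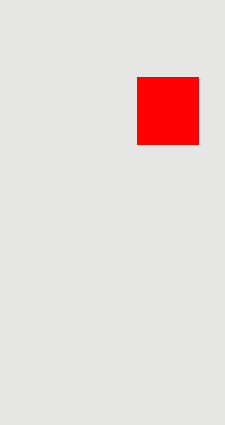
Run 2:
x0 = 137
y0 = 77
x1 = 198
y1 = 144
c = 'red'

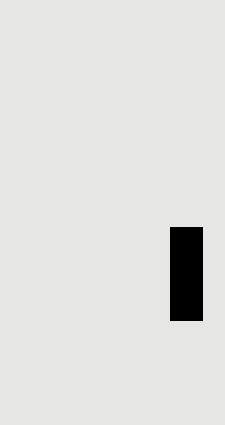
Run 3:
x0 = 170
y0 = 227
x1 = 202
y1 = 320
c = 'black'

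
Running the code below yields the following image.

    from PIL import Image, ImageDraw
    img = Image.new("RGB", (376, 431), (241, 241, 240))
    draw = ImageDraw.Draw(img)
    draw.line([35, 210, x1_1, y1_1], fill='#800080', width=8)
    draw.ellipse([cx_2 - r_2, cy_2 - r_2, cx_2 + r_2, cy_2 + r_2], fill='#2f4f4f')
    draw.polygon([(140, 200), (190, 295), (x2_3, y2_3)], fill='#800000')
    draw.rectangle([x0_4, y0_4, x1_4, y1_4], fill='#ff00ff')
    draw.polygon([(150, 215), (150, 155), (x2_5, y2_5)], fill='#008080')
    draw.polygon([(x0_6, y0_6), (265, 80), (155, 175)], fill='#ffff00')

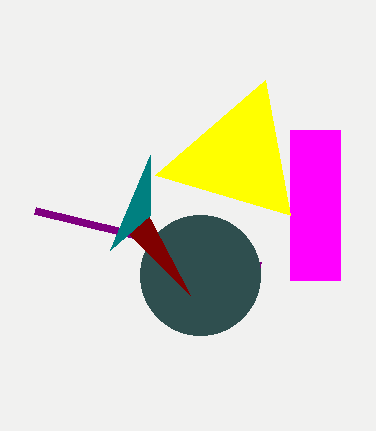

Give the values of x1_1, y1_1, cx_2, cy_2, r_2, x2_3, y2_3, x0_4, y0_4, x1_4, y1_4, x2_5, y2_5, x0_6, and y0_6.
x1_1 = 260, y1_1 = 265, cx_2 = 200, cy_2 = 275, r_2 = 60, x2_3 = 130, y2_3 = 235, x0_4 = 290, y0_4 = 130, x1_4 = 340, y1_4 = 280, x2_5 = 110, y2_5 = 250, x0_6 = 290, y0_6 = 215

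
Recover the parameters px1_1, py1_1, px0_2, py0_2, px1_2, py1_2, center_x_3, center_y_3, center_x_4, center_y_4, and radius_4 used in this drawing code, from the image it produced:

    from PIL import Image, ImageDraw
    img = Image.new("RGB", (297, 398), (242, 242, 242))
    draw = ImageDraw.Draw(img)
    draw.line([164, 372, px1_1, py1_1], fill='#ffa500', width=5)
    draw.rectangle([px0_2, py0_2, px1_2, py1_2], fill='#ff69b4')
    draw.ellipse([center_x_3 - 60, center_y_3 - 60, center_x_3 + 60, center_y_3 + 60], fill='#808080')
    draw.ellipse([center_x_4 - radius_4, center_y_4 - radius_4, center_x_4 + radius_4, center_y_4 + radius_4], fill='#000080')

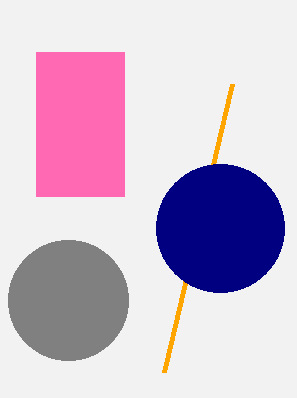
px1_1 = 232, py1_1 = 84, px0_2 = 36, py0_2 = 52, px1_2 = 124, py1_2 = 196, center_x_3 = 68, center_y_3 = 300, center_x_4 = 220, center_y_4 = 228, radius_4 = 64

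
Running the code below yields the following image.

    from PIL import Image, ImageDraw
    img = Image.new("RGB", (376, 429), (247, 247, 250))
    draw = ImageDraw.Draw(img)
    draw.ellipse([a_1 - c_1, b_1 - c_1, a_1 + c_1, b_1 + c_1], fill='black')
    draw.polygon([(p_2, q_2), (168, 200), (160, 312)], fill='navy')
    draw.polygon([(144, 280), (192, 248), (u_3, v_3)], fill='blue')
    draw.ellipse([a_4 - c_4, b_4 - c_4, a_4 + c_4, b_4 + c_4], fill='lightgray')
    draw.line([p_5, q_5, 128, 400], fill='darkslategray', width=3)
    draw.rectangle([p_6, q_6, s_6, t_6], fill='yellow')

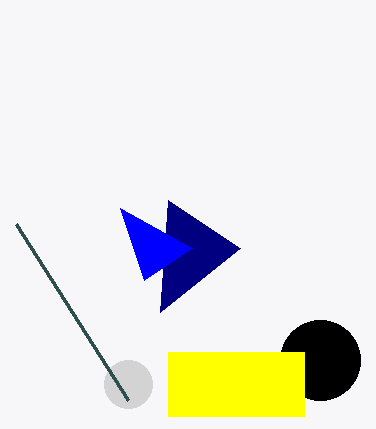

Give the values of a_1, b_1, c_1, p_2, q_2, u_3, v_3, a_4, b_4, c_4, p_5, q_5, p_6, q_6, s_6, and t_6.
a_1 = 320, b_1 = 360, c_1 = 40, p_2 = 240, q_2 = 248, u_3 = 120, v_3 = 208, a_4 = 128, b_4 = 384, c_4 = 24, p_5 = 16, q_5 = 224, p_6 = 168, q_6 = 352, s_6 = 304, t_6 = 416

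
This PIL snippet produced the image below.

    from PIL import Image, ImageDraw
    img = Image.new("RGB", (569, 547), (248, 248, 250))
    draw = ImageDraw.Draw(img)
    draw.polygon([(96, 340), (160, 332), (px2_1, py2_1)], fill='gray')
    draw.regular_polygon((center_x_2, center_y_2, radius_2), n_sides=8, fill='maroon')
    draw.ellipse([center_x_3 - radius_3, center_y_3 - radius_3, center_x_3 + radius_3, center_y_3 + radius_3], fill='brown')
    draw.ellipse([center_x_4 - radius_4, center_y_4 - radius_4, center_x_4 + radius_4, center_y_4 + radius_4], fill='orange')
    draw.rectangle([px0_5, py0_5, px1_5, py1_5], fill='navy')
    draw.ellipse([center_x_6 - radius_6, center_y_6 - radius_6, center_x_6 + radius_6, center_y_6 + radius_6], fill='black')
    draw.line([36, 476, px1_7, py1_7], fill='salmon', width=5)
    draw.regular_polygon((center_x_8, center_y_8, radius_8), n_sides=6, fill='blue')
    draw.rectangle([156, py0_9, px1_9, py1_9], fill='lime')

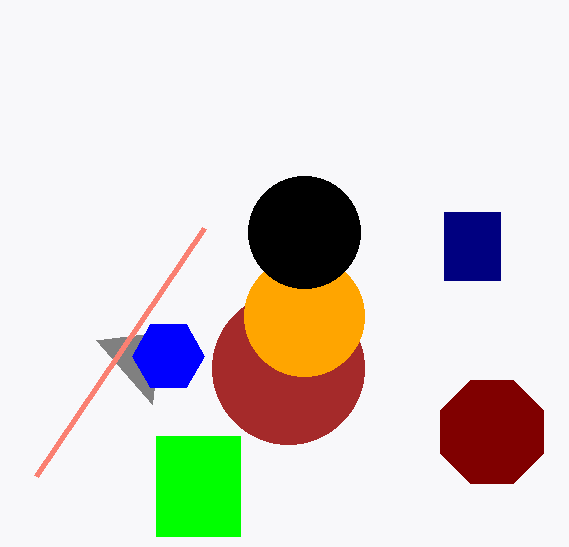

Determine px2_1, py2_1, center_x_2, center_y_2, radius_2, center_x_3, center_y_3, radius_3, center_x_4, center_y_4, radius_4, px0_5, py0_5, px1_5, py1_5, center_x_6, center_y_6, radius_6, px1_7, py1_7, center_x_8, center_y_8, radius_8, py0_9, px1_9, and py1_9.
px2_1 = 152, py2_1 = 404, center_x_2 = 492, center_y_2 = 432, radius_2 = 56, center_x_3 = 288, center_y_3 = 368, radius_3 = 76, center_x_4 = 304, center_y_4 = 316, radius_4 = 60, px0_5 = 444, py0_5 = 212, px1_5 = 500, py1_5 = 280, center_x_6 = 304, center_y_6 = 232, radius_6 = 56, px1_7 = 204, py1_7 = 228, center_x_8 = 168, center_y_8 = 356, radius_8 = 36, py0_9 = 436, px1_9 = 240, py1_9 = 536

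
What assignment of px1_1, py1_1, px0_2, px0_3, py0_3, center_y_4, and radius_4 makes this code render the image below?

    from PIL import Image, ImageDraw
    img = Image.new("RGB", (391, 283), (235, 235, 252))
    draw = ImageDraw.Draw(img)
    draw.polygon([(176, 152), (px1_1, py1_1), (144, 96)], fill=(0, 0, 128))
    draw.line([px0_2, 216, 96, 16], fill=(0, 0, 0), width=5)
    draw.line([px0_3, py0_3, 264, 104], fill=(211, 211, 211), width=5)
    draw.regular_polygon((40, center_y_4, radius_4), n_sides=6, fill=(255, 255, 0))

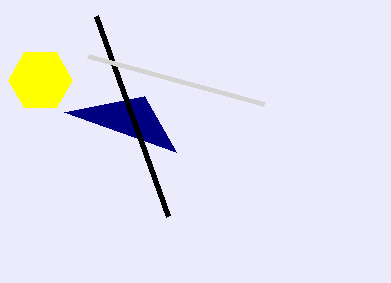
px1_1 = 64, py1_1 = 112, px0_2 = 168, px0_3 = 88, py0_3 = 56, center_y_4 = 80, radius_4 = 32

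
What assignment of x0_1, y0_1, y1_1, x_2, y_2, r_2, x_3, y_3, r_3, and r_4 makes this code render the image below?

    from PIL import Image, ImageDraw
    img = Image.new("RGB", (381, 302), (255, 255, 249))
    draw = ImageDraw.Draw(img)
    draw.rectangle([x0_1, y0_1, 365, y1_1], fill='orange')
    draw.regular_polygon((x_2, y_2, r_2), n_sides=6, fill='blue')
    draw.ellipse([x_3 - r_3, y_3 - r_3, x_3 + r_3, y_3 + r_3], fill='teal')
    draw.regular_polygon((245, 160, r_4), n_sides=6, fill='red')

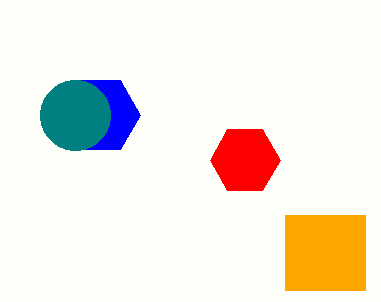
x0_1 = 285
y0_1 = 215
y1_1 = 290
x_2 = 100
y_2 = 115
r_2 = 40
x_3 = 75
y_3 = 115
r_3 = 35
r_4 = 35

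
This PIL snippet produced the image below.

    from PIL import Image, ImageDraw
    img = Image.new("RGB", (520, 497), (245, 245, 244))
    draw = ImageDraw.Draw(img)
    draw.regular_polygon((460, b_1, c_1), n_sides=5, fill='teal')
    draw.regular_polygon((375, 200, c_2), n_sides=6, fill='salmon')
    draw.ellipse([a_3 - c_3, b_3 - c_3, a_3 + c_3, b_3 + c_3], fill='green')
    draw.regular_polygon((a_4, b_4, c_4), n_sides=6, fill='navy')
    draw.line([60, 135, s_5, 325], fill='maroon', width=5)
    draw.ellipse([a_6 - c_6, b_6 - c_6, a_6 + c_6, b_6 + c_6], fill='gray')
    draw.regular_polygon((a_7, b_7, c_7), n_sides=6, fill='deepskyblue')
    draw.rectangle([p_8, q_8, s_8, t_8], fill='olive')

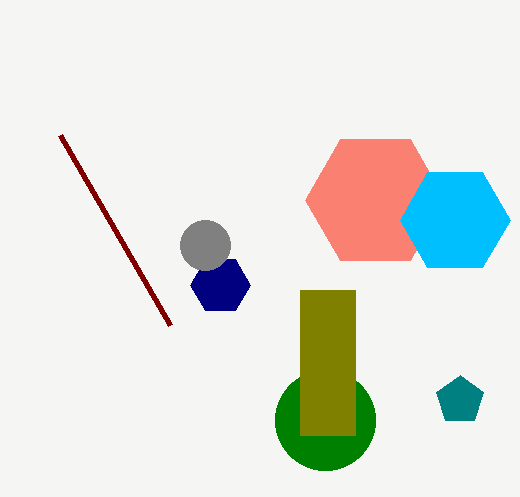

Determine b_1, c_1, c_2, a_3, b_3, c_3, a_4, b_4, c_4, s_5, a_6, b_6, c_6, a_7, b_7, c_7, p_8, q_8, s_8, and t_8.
b_1 = 400
c_1 = 25
c_2 = 70
a_3 = 325
b_3 = 420
c_3 = 50
a_4 = 220
b_4 = 285
c_4 = 30
s_5 = 170
a_6 = 205
b_6 = 245
c_6 = 25
a_7 = 455
b_7 = 220
c_7 = 55
p_8 = 300
q_8 = 290
s_8 = 355
t_8 = 435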